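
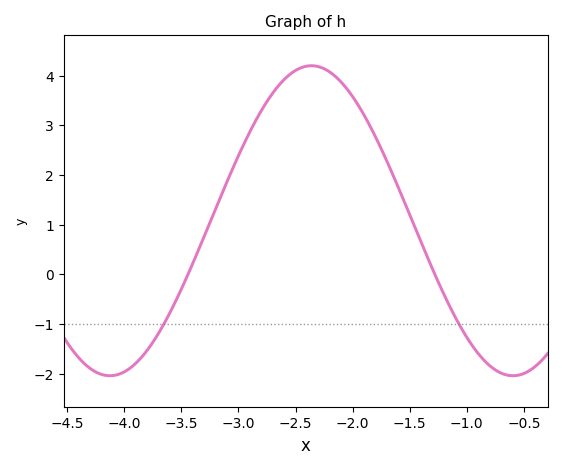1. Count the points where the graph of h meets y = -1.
2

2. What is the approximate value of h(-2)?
3.58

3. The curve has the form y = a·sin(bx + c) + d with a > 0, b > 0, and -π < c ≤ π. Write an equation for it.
y = 3.12sin(1.78x - 0.51) + 1.08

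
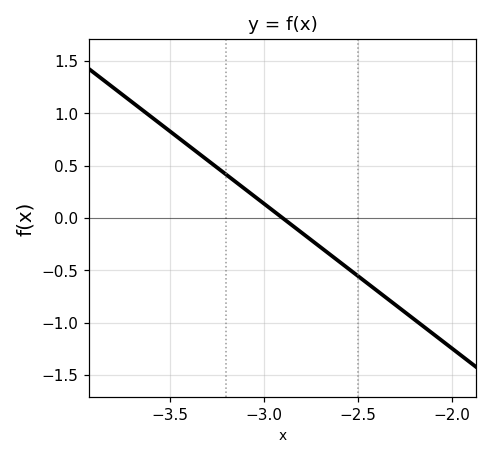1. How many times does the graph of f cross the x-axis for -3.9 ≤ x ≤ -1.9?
1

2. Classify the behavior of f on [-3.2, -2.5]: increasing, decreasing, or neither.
decreasing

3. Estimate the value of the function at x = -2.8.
-0.138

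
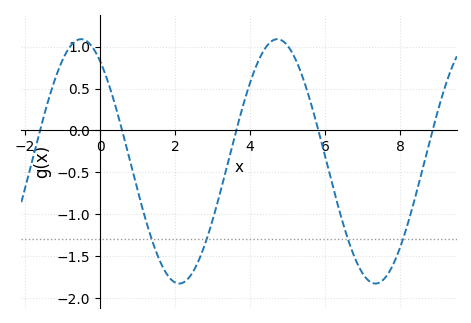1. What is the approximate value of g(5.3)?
0.757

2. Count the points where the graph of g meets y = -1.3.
4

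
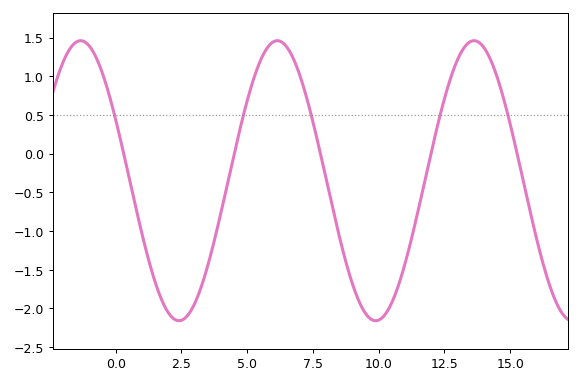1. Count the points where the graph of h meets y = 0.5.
5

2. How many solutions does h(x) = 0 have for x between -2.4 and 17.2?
5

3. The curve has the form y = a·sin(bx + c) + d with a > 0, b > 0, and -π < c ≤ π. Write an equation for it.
y = 1.81sin(0.84x + 2.69) - 0.35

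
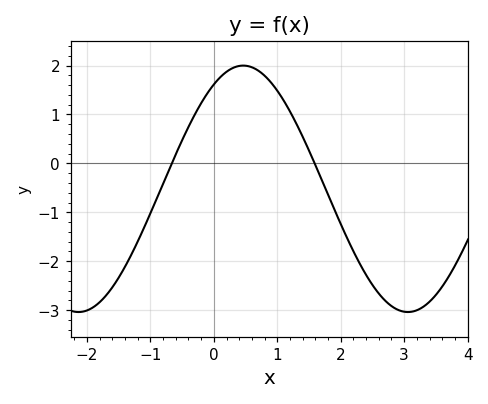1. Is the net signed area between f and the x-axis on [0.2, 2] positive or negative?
positive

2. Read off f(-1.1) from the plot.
-1.31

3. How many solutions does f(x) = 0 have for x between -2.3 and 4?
2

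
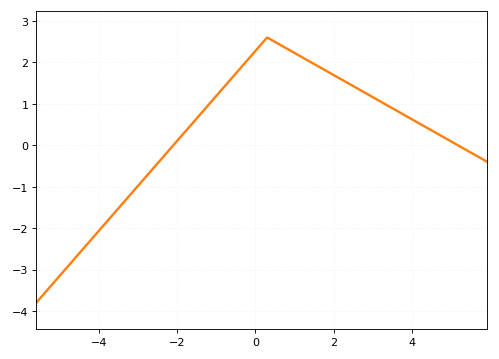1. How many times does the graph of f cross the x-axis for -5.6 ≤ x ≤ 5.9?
2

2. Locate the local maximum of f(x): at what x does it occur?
0.299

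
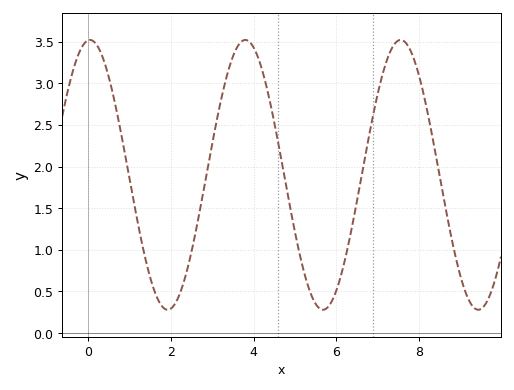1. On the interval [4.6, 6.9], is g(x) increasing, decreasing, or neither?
neither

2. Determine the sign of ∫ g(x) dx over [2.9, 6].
positive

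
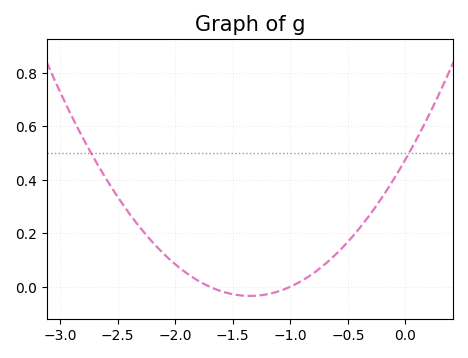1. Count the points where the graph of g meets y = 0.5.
2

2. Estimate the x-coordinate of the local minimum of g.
-1.35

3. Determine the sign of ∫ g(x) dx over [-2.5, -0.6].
positive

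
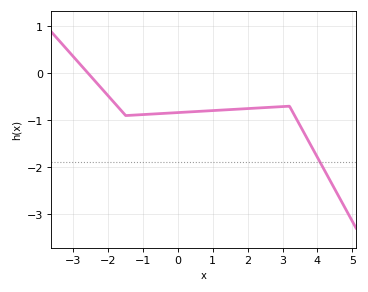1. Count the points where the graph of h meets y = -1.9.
1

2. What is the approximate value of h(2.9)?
-0.713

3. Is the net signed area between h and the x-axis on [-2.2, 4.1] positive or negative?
negative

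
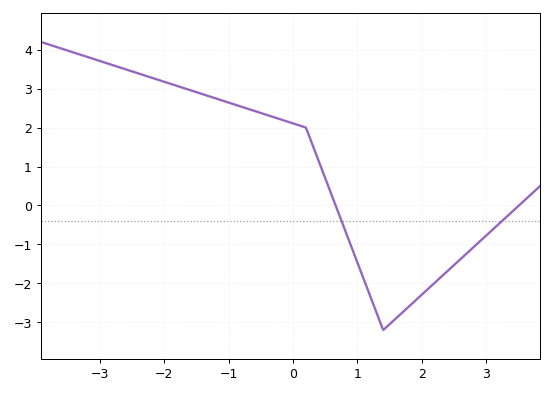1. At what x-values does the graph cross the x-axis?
0.662, 3.51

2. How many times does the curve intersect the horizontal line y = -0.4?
2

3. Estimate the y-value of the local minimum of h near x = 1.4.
-3.2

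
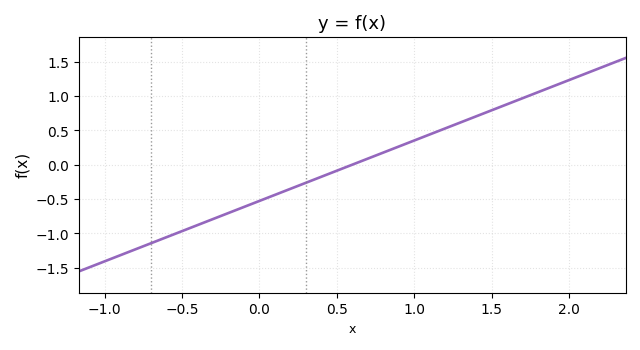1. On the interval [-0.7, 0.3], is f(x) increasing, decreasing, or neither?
increasing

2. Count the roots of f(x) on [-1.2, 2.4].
1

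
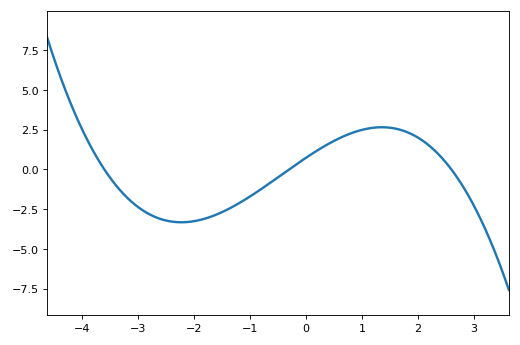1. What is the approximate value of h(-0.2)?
0.248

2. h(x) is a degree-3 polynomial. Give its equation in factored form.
y = -0.26(x + 3.6)(x + 0.3)(x - 2.6)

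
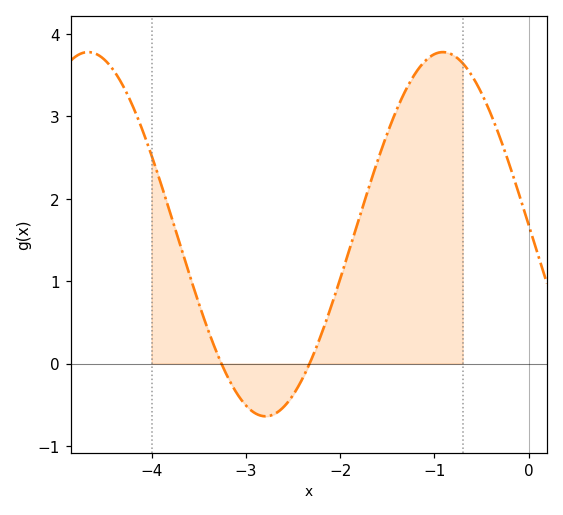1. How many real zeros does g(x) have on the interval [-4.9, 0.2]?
2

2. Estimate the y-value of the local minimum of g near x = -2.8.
-0.6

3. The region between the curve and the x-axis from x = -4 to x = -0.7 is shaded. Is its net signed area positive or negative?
positive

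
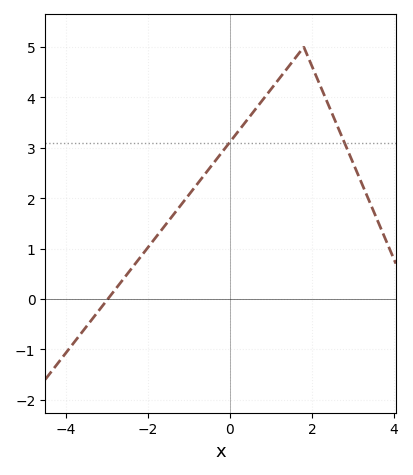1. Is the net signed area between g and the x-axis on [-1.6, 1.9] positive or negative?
positive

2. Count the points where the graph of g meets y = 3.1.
2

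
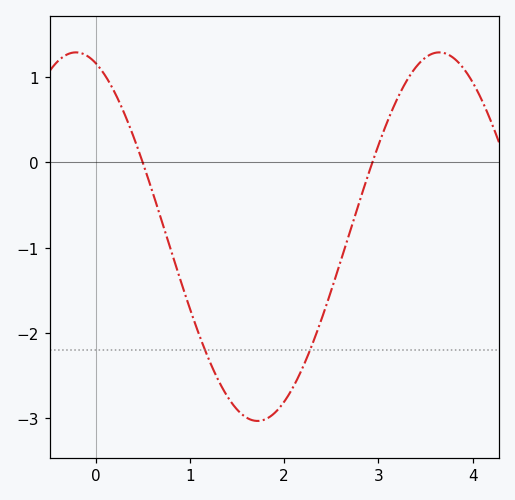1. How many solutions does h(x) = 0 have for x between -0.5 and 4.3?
2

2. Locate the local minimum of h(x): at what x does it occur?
1.7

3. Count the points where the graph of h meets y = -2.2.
2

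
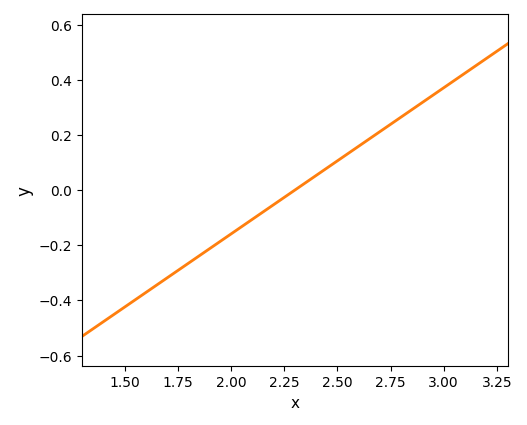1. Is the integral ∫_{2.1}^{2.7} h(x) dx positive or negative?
positive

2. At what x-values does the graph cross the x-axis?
2.3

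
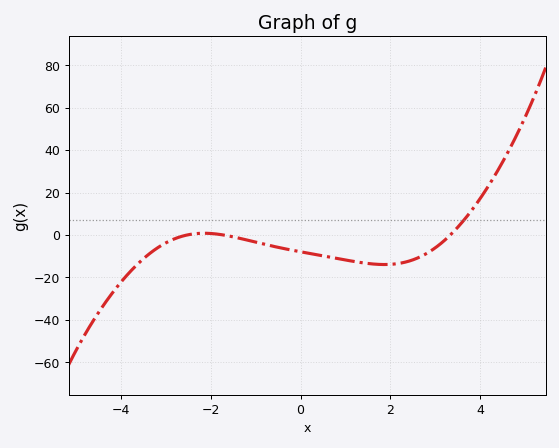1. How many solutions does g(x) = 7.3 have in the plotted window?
1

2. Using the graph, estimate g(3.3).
0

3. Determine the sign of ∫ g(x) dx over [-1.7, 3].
negative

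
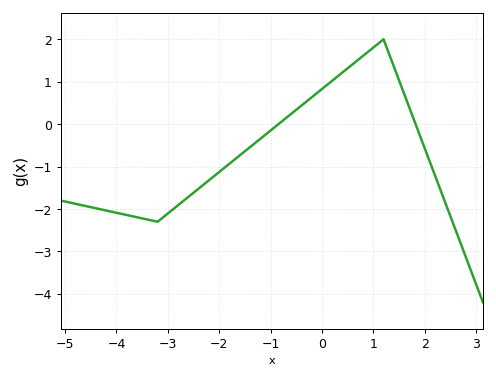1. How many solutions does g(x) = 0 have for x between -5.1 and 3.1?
2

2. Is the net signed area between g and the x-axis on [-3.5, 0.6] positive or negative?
negative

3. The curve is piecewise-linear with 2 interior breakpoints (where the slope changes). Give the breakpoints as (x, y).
(-3.2, -2.3); (1.2, 2)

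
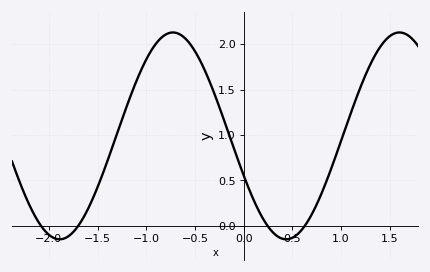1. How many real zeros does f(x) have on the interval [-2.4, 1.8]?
4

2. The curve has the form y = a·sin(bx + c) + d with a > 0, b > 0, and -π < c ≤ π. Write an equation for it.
y = 1.14sin(2.7x - 2.8) + 0.99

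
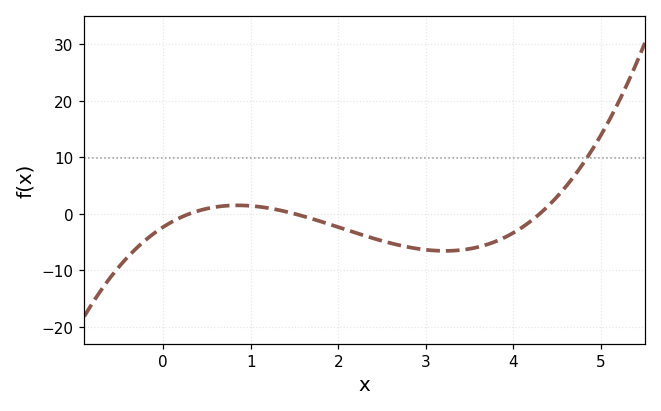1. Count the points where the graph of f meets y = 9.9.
1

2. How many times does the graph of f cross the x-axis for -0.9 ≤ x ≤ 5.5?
3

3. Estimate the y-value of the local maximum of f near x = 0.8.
1.49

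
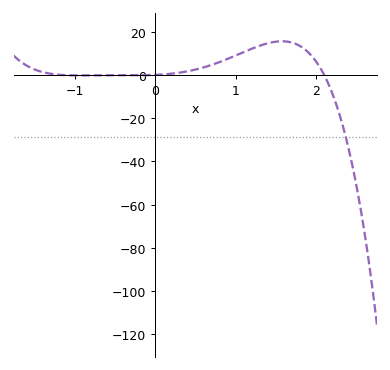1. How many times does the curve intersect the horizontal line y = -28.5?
1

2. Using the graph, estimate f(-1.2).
0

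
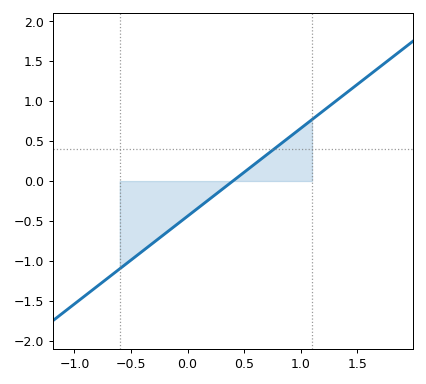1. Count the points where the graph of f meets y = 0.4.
1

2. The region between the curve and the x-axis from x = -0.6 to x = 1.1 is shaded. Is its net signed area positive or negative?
negative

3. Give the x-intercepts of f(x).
0.4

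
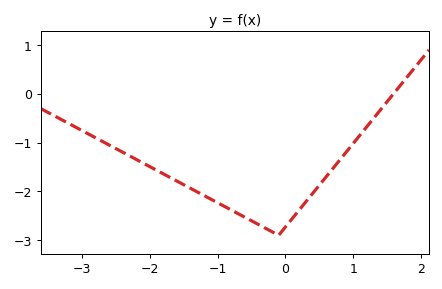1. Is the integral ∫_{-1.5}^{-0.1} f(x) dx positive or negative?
negative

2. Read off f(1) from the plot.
-1.02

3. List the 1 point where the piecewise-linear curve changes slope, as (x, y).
(-0.1, -2.9)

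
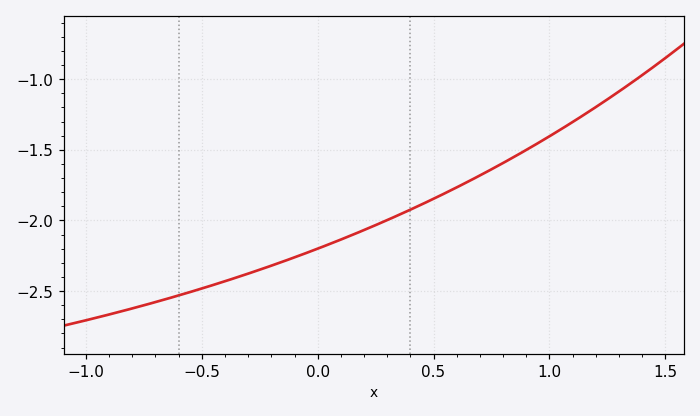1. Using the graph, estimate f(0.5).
-1.85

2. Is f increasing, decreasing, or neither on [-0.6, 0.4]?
increasing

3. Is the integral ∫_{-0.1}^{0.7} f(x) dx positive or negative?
negative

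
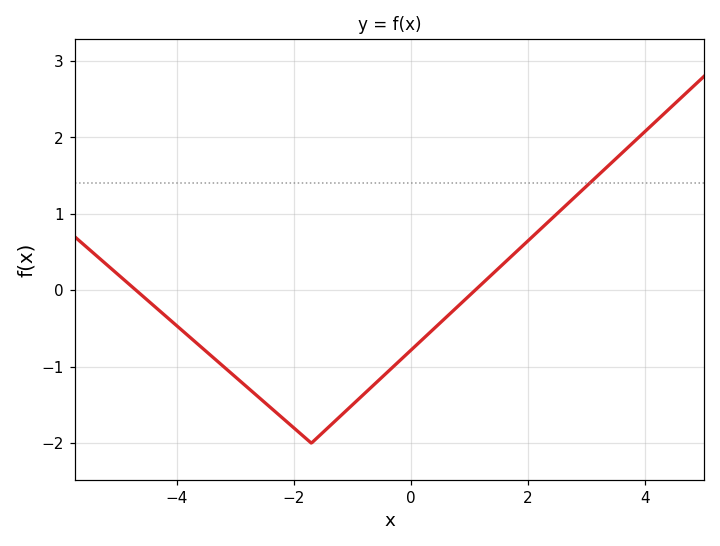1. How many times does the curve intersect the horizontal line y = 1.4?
1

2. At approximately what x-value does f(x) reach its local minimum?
-1.6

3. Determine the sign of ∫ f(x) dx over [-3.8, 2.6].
negative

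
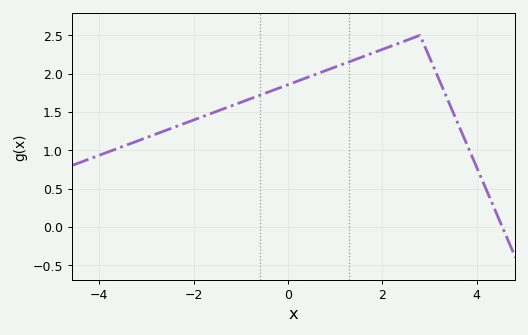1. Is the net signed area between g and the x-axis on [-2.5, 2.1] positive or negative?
positive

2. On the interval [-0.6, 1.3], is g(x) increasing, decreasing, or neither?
increasing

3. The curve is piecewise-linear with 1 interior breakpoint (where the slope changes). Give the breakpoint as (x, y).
(2.8, 2.5)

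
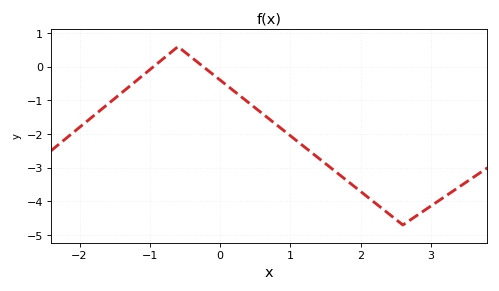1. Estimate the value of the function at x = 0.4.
-1.06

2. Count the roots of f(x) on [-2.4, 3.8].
2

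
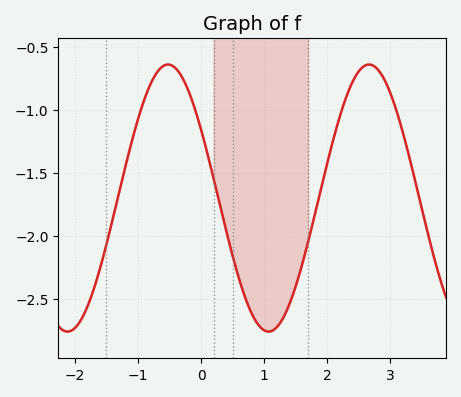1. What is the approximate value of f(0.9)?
-2.7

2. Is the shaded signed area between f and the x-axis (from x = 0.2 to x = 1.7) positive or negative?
negative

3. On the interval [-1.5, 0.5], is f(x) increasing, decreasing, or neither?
neither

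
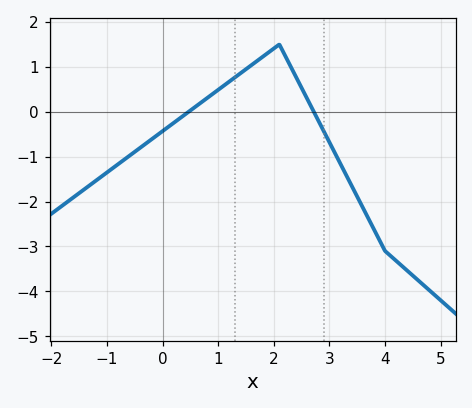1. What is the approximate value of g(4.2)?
-3.3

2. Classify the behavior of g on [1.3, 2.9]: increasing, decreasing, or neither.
neither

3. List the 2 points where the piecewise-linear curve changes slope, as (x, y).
(2.1, 1.5); (4, -3.1)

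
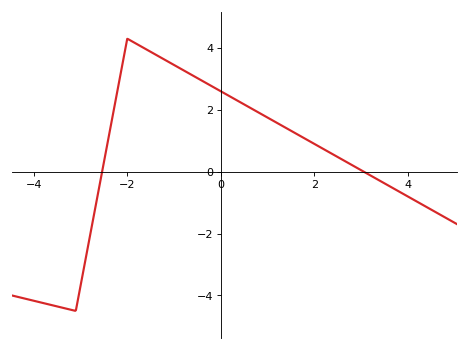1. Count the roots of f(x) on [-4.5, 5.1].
2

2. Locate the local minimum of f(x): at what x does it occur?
-3.1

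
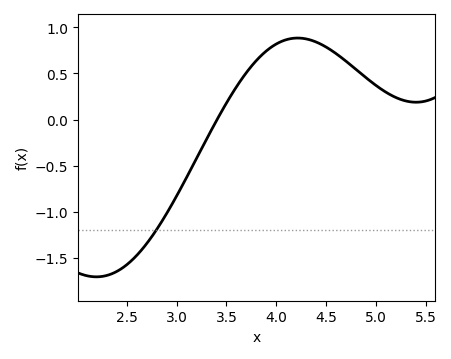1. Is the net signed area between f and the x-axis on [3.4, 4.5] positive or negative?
positive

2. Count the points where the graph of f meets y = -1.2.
1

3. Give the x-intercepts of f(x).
3.41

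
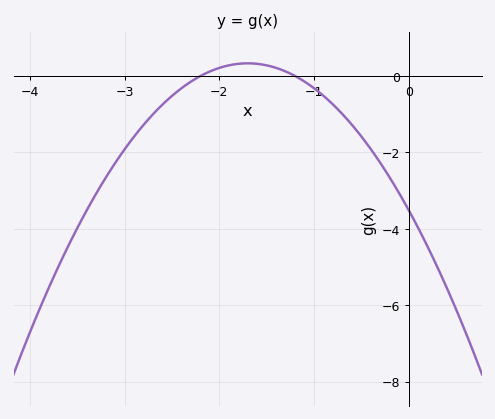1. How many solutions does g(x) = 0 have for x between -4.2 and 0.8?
2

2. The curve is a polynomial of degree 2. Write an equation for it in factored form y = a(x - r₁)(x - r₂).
y = -1.33(x + 2.2)(x + 1.2)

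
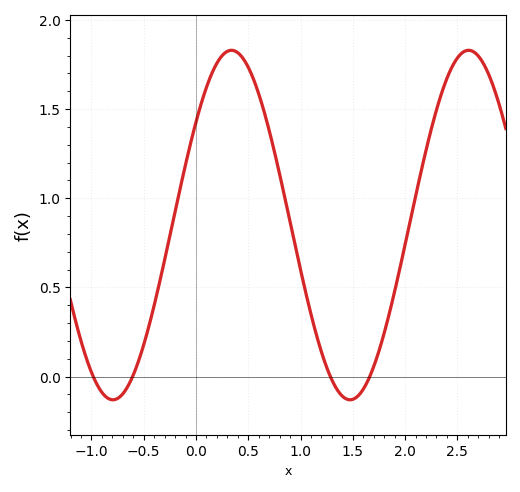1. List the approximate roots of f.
-0.983, -0.606, 1.29, 1.66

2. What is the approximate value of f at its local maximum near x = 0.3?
1.83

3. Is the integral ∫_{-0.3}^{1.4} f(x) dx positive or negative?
positive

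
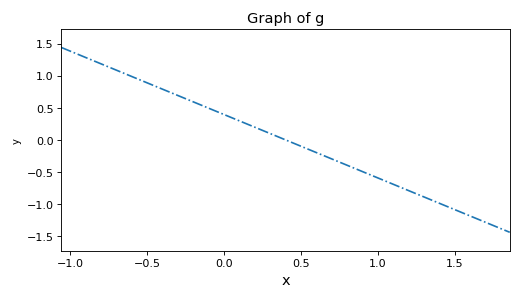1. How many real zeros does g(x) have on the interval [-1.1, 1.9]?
1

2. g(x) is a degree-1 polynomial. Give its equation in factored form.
y = -0.99(x - 0.4)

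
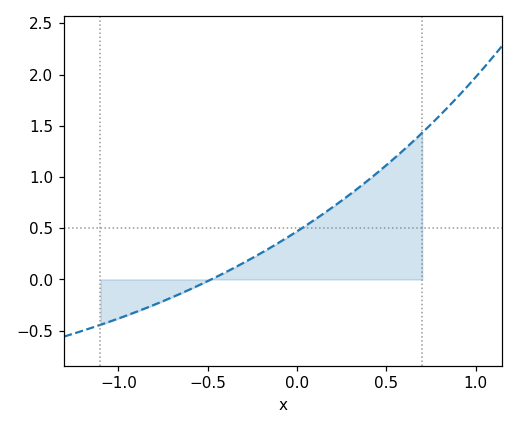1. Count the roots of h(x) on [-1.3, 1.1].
1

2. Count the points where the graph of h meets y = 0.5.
1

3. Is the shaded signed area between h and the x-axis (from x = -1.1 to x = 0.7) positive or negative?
positive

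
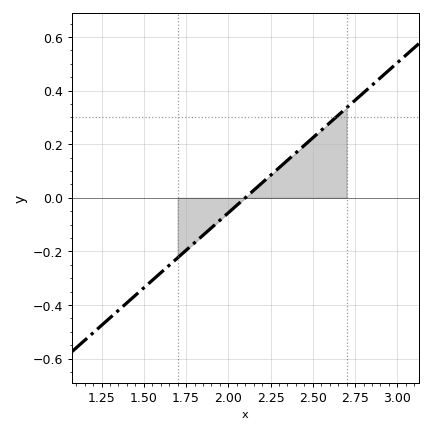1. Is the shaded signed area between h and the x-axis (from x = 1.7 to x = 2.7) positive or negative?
positive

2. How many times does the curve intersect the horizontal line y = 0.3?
1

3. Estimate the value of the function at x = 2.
-0.06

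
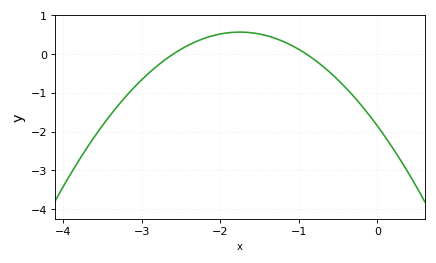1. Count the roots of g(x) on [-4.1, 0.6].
2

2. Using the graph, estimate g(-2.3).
0.3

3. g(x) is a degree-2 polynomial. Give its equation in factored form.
y = -0.79(x + 2.6)(x + 0.9)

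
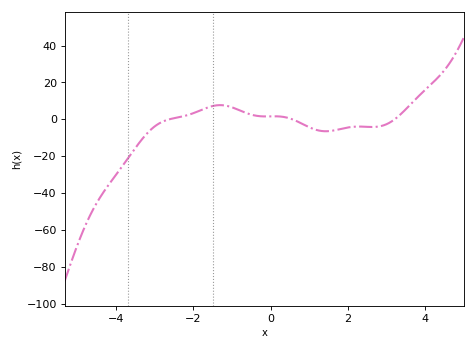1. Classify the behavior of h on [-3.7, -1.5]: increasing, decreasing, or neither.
increasing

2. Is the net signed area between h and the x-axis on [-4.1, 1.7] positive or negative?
negative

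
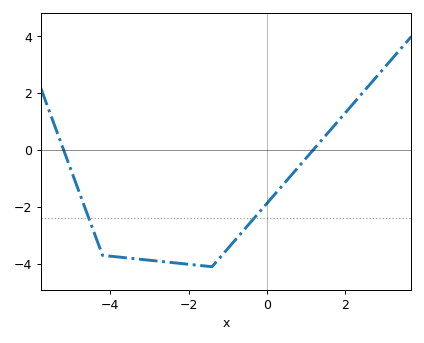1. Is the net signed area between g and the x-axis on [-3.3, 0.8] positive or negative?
negative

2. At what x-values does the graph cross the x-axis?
-5.2, 1.2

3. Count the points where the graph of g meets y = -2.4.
2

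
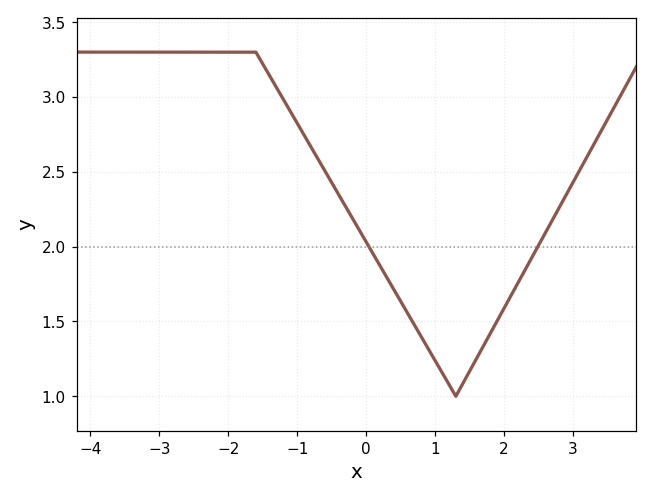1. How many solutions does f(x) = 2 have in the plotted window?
2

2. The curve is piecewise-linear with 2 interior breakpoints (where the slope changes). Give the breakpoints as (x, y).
(-1.6, 3.3); (1.3, 1)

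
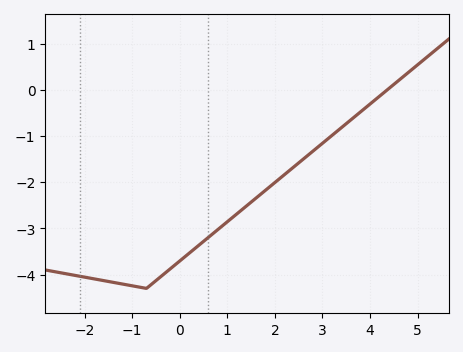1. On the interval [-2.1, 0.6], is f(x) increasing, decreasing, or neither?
neither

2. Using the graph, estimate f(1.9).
-2.1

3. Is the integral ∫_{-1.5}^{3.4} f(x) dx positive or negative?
negative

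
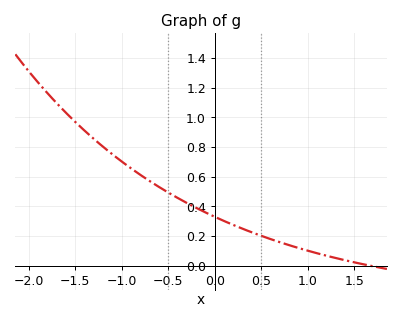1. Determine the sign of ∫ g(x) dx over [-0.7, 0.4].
positive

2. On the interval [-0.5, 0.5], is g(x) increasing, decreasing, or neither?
decreasing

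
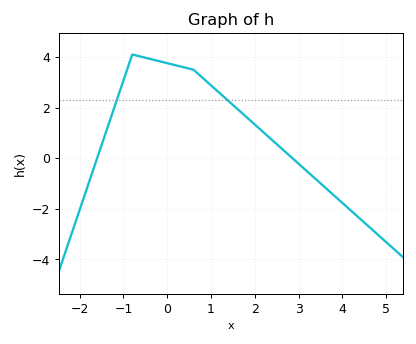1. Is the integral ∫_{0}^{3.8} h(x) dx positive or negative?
positive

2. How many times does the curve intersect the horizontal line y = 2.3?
2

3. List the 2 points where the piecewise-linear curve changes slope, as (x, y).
(-0.8, 4.1); (0.6, 3.5)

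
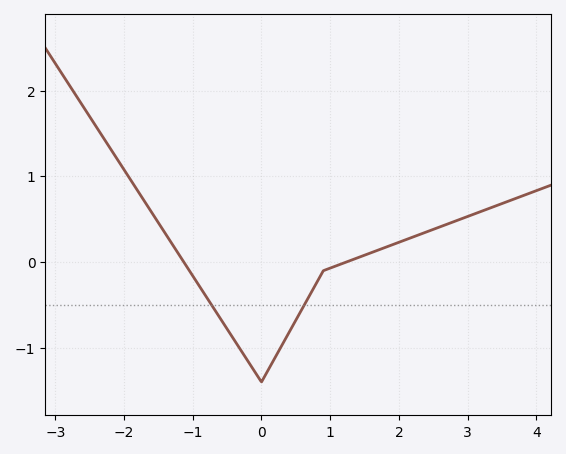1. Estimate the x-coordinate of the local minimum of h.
0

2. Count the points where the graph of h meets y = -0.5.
2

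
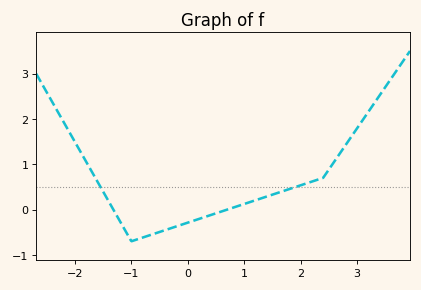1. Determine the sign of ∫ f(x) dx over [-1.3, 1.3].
negative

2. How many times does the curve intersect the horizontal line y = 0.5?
2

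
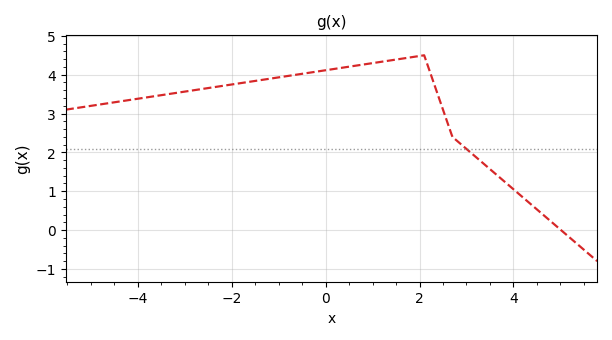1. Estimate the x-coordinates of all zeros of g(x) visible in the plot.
5.01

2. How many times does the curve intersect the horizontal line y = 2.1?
1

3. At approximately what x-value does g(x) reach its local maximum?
2.1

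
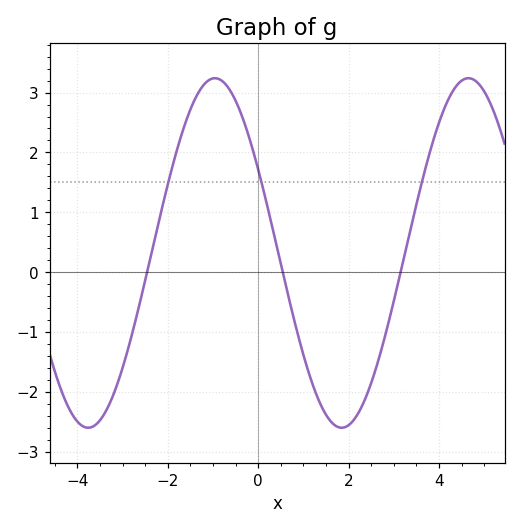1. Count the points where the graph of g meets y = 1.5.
3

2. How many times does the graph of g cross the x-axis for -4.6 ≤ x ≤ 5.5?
3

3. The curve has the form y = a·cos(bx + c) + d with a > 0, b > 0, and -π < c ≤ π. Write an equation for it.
y = 2.92cos(1.1x + 1.1) + 0.32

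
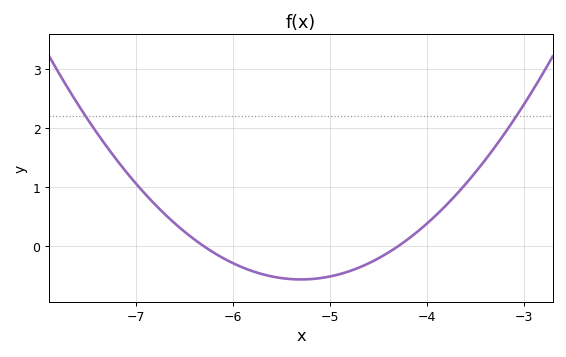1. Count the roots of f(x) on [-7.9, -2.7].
2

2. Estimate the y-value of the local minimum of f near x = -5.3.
-0.6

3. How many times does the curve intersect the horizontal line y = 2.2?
2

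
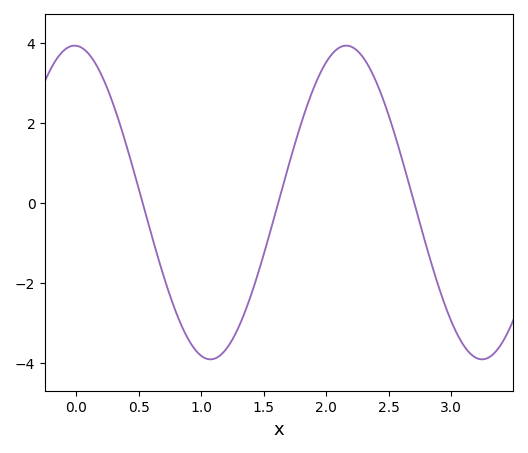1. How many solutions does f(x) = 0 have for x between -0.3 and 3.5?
3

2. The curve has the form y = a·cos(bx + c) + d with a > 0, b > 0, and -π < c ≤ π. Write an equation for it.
y = 3.93cos(2.89x + 0.04) + 0.01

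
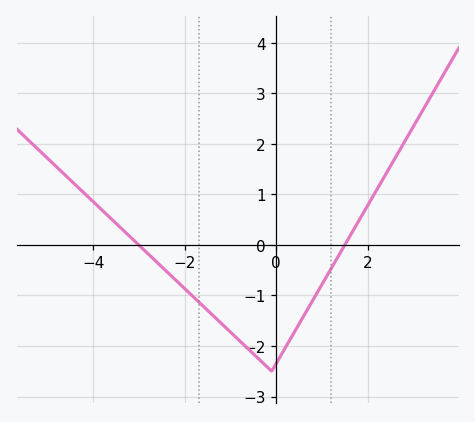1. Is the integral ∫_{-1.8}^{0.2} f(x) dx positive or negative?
negative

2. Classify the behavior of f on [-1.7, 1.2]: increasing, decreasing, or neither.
neither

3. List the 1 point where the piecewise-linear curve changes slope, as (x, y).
(-0.1, -2.5)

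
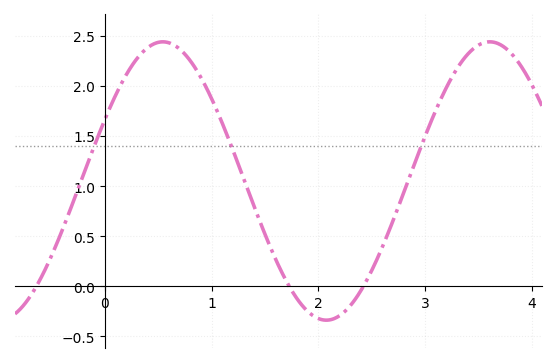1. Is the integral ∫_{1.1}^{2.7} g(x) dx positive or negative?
positive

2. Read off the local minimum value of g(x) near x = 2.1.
-0.35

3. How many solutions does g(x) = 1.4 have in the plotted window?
3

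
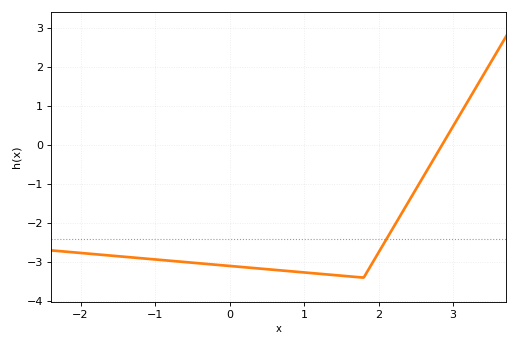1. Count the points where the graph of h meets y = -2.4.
1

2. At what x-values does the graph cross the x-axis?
2.85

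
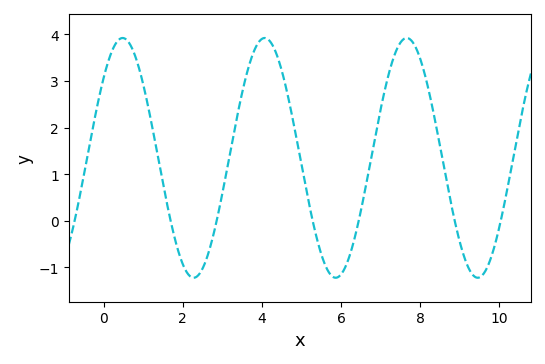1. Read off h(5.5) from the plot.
-0.7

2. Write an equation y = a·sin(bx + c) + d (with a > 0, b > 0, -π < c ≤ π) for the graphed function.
y = 2.57sin(1.8x + 0.73) + 1.35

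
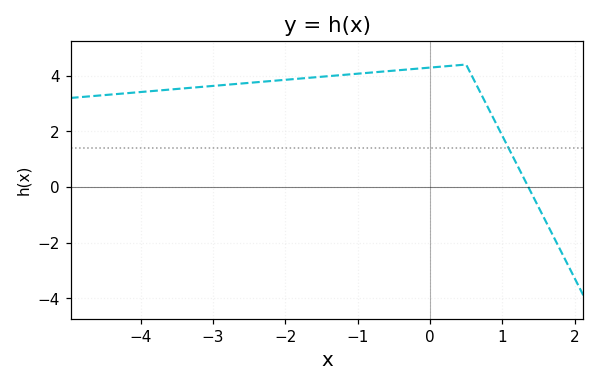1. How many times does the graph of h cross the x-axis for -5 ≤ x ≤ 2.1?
1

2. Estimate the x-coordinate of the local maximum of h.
0.5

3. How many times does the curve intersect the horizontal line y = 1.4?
1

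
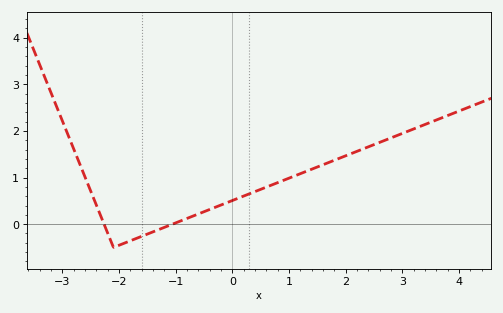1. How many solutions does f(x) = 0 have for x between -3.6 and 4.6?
2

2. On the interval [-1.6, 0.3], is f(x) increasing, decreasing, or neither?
increasing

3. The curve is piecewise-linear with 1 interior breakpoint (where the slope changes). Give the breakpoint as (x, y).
(-2.1, -0.5)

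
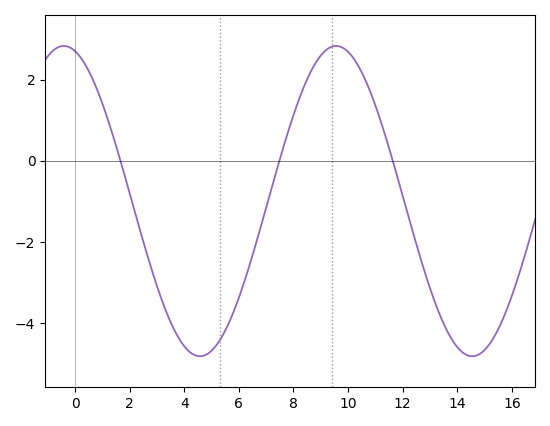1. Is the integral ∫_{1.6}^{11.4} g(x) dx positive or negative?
negative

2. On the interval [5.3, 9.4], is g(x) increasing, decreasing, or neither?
increasing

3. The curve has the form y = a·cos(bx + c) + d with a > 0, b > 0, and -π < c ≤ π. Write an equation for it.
y = 3.82cos(0.63x + 0.26) - 0.99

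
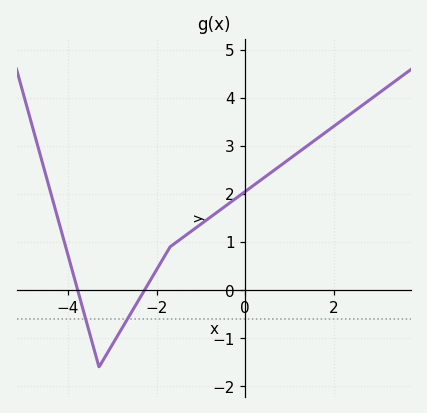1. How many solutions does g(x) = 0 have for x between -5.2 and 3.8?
2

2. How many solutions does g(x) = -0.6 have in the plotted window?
2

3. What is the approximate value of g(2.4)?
3.68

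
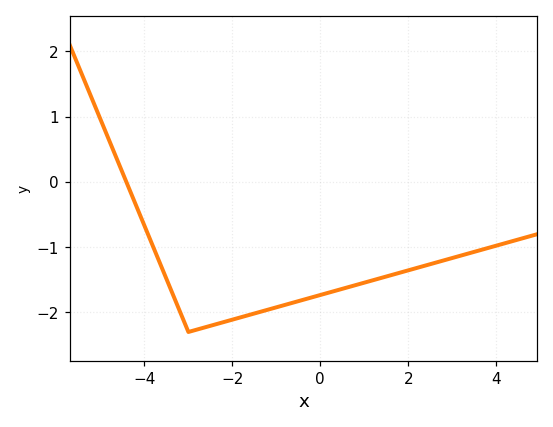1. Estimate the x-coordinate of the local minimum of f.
-3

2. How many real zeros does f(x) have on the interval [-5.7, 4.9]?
1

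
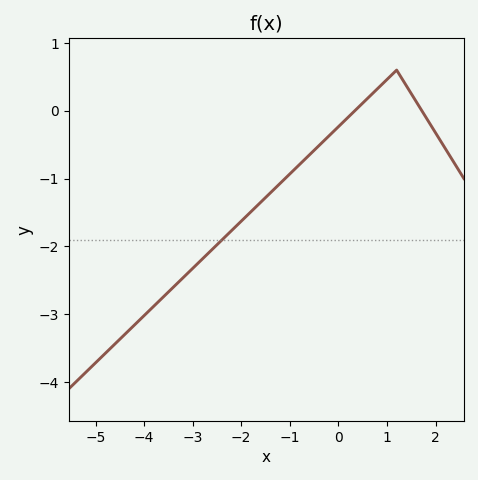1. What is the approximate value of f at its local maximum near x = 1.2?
0.599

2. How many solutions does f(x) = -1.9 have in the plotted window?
1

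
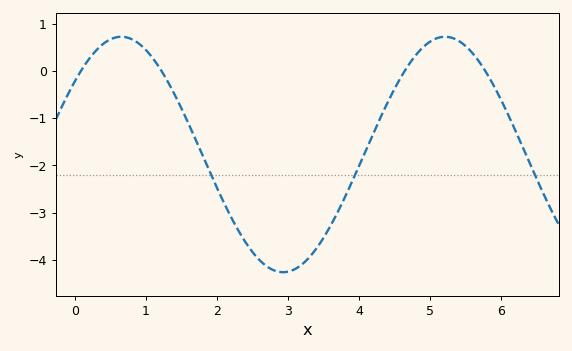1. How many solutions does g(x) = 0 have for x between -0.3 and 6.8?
4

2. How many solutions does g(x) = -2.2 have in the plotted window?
3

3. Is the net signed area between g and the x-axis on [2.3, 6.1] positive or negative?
negative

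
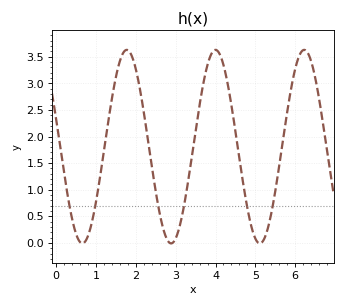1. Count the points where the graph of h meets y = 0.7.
6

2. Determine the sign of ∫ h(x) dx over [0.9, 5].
positive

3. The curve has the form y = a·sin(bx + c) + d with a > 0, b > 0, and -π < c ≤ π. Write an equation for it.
y = 1.82sin(2.8x + 2.9) + 1.81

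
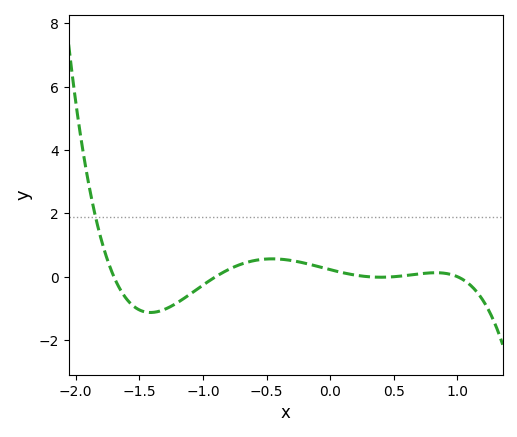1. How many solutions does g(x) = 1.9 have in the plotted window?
1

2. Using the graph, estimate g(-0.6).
0.6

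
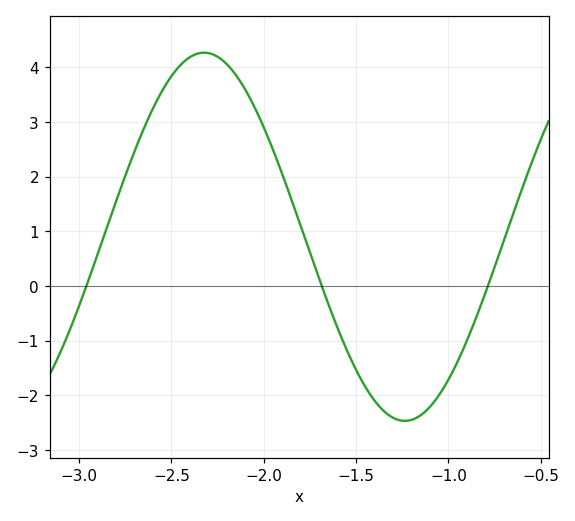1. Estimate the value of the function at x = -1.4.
-2.1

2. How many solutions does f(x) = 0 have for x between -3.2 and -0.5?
3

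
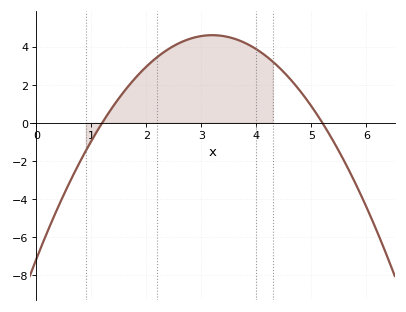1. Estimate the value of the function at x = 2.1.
3.21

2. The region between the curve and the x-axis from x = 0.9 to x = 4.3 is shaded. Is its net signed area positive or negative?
positive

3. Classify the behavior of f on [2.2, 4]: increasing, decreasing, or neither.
neither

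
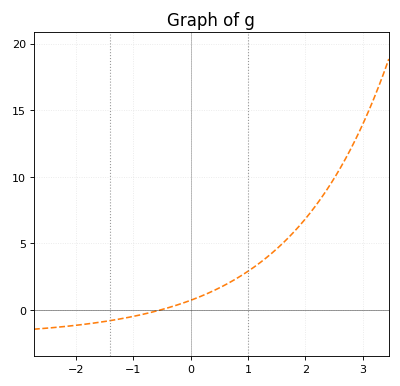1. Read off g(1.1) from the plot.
3.22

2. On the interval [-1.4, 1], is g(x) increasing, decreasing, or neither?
increasing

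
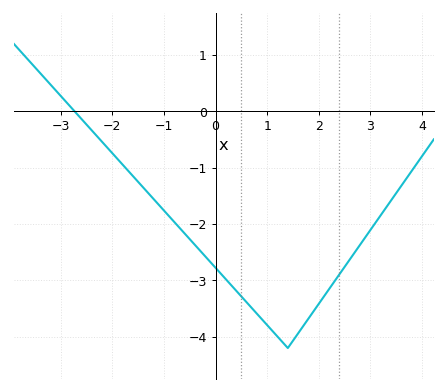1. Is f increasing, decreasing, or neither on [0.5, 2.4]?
neither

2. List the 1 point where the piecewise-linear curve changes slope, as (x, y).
(1.4, -4.2)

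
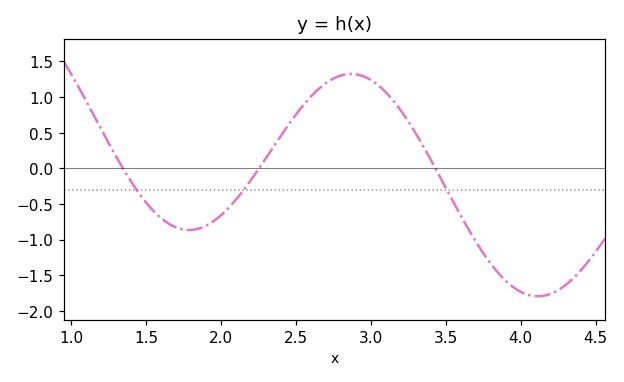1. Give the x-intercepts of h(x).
1.35, 2.25, 3.43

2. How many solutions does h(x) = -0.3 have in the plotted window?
3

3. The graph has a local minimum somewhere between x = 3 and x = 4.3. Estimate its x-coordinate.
4.11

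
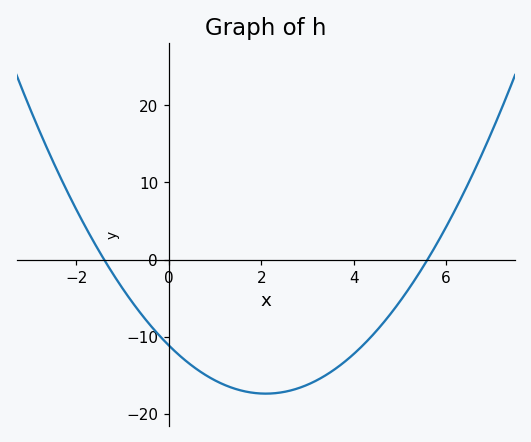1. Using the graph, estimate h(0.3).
-13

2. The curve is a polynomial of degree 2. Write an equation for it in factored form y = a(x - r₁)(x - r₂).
y = 1.42(x + 1.4)(x - 5.6)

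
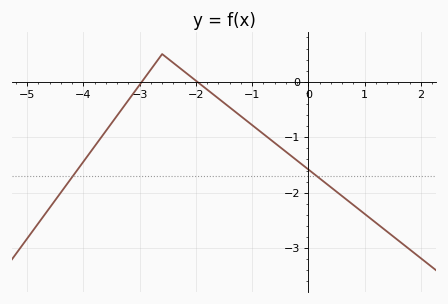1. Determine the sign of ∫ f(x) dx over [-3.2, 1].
negative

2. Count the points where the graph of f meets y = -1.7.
2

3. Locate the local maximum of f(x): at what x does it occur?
-2.6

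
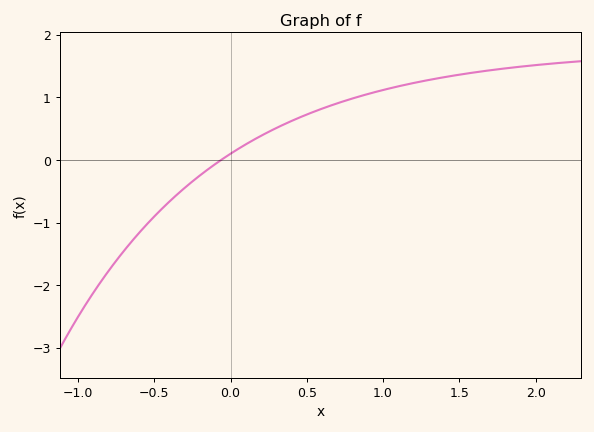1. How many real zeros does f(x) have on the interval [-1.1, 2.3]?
1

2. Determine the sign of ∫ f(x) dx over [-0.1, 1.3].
positive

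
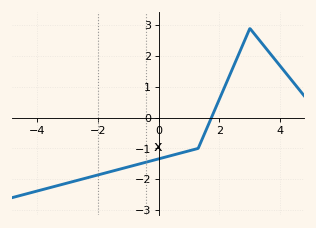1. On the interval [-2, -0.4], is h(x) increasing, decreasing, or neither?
increasing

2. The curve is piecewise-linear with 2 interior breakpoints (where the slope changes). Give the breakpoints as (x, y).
(1.3, -1); (3, 2.9)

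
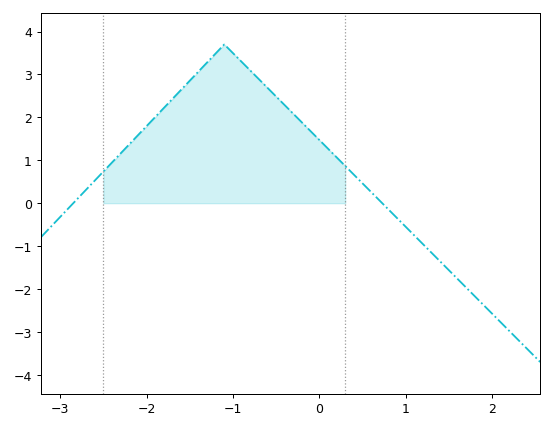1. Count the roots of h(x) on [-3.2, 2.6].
2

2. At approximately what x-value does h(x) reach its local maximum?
-1.1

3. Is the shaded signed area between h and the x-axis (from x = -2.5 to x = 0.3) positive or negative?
positive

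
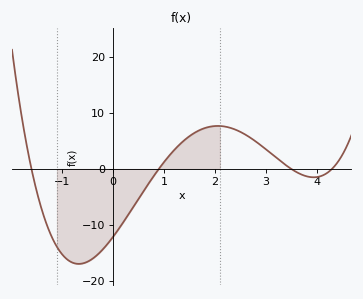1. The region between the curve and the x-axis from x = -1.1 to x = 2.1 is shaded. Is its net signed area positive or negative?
negative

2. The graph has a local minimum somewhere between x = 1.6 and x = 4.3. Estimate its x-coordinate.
3.94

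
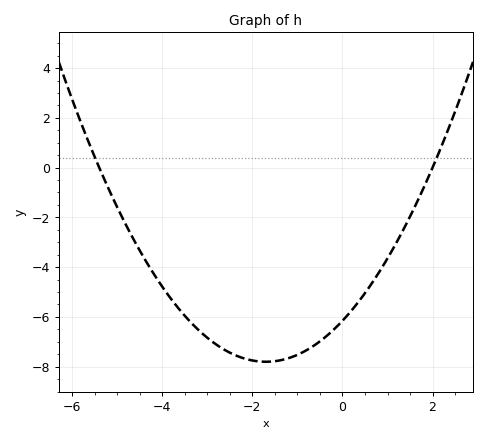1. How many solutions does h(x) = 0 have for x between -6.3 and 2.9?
2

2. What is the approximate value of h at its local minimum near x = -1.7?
-7.8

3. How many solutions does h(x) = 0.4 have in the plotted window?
2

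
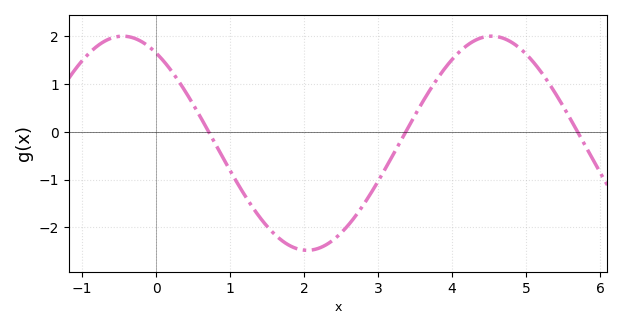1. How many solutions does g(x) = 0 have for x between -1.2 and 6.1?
3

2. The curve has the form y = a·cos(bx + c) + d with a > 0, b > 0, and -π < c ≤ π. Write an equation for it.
y = 2.24cos(1.3x + 0.57) - 0.24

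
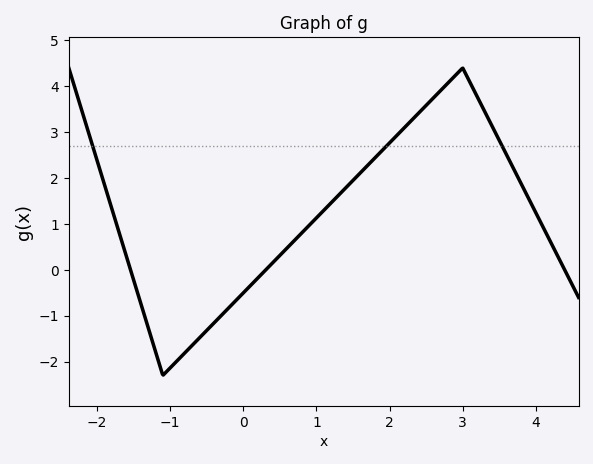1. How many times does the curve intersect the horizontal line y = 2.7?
3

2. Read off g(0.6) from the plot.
0.5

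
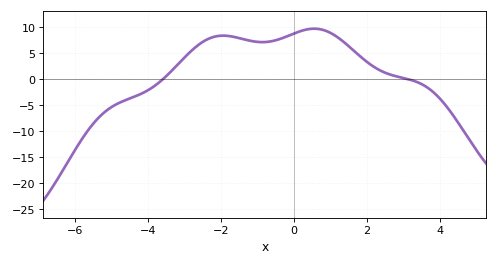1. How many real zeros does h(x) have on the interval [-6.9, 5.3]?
2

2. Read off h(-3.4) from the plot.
1.33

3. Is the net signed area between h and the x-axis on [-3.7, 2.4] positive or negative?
positive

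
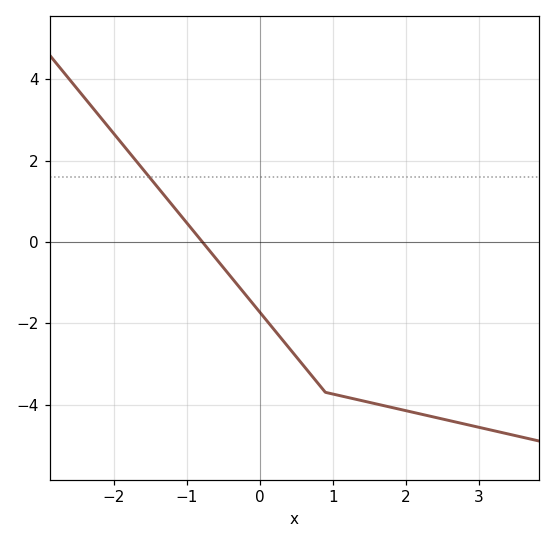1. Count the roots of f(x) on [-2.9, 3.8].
1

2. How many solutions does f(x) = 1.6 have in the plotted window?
1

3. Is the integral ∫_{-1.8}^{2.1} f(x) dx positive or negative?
negative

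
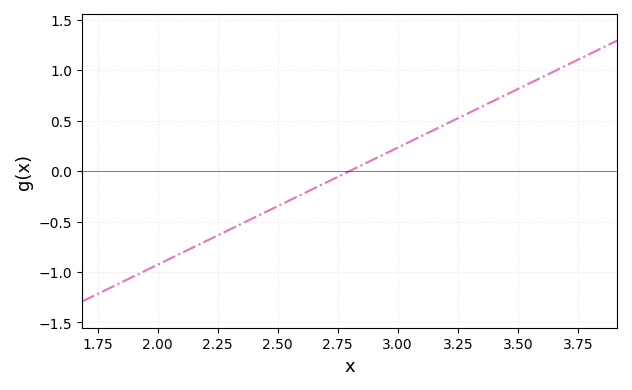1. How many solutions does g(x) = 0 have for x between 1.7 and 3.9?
1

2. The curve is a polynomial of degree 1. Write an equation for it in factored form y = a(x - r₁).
y = 1.16(x - 2.8)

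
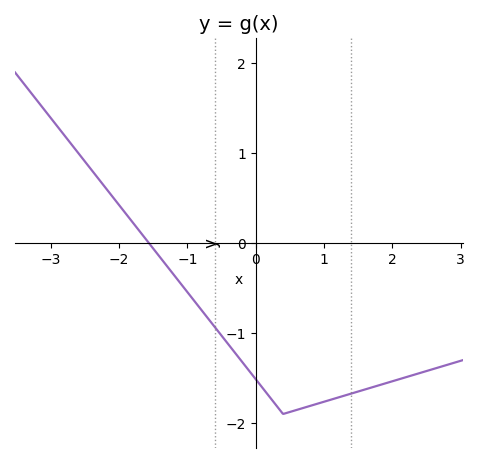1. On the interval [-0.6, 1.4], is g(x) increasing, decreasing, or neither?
neither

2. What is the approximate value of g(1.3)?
-1.7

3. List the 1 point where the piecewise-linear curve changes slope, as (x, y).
(0.4, -1.9)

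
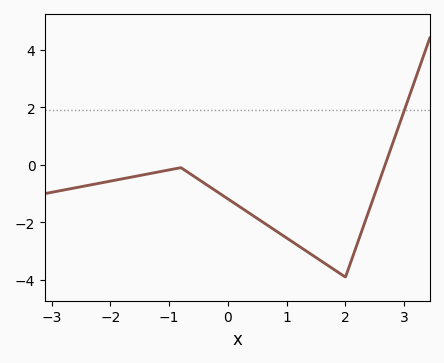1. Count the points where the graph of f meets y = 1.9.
1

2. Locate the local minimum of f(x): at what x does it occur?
2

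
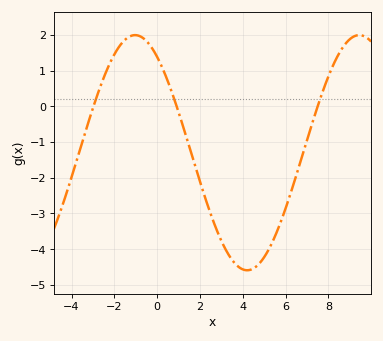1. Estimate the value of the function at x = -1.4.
1.9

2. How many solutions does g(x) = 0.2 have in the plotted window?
3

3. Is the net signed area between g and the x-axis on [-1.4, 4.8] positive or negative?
negative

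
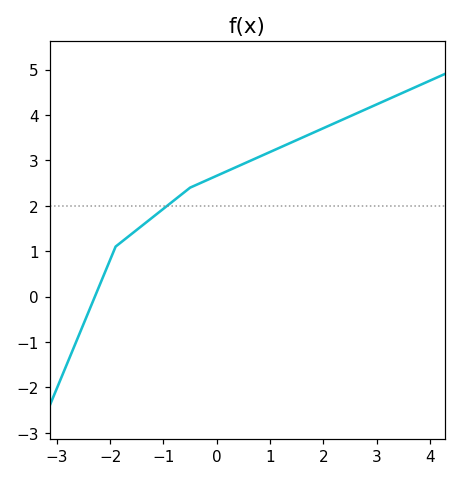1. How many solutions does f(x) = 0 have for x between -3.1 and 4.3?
1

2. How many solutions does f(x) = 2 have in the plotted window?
1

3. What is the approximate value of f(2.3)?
3.87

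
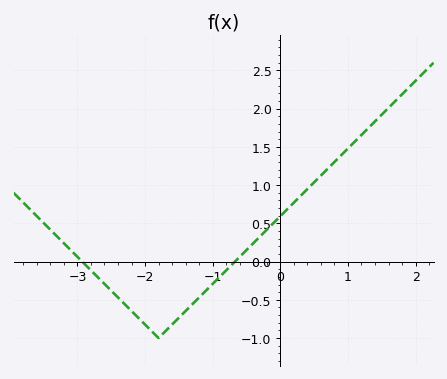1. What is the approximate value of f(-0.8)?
-0.1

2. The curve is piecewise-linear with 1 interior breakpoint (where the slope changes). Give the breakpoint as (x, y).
(-1.8, -1)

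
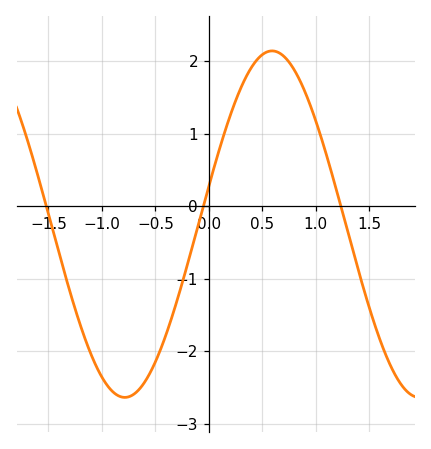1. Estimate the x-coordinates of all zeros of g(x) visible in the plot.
-1.5, -0.05, 1.25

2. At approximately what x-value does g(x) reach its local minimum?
-0.8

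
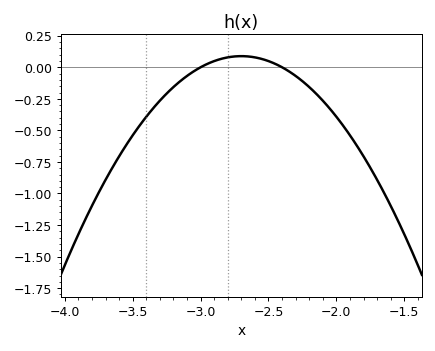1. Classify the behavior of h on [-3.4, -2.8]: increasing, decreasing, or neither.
increasing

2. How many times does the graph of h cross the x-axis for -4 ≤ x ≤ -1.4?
2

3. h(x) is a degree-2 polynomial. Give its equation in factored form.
y = -0.98(x + 3)(x + 2.4)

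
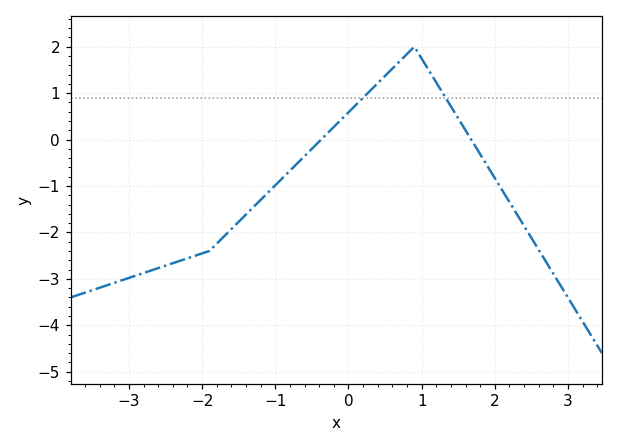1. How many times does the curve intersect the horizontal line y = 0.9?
2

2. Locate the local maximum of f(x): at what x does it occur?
0.901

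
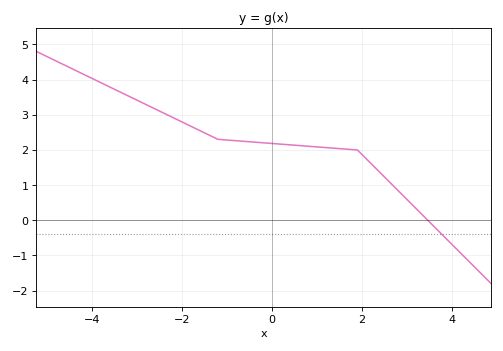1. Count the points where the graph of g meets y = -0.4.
1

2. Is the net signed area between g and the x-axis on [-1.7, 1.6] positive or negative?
positive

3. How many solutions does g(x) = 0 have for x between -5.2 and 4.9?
1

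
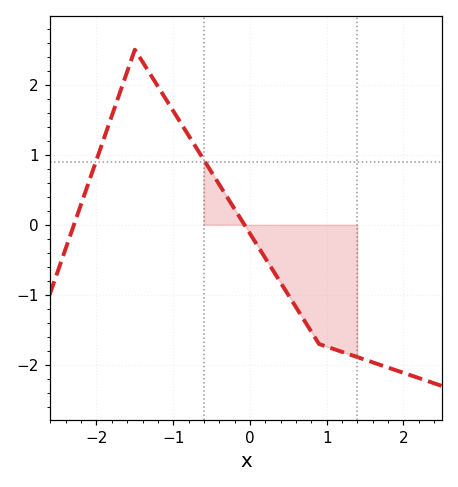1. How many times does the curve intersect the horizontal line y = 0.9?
2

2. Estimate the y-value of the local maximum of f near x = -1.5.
2.5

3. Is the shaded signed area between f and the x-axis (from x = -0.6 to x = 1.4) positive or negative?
negative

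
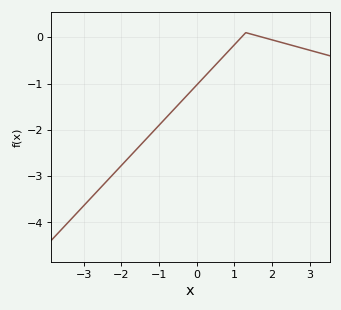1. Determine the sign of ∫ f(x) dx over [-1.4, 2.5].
negative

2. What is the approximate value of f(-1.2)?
-2.1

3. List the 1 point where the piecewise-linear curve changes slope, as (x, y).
(1.3, 0.1)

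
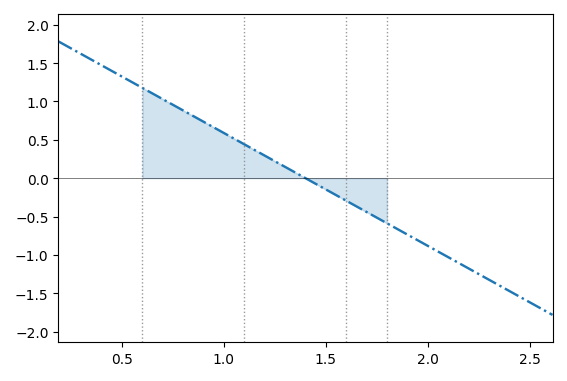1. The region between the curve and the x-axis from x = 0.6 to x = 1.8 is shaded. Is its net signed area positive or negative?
positive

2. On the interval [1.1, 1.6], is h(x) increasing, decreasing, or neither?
decreasing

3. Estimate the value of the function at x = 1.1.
0.45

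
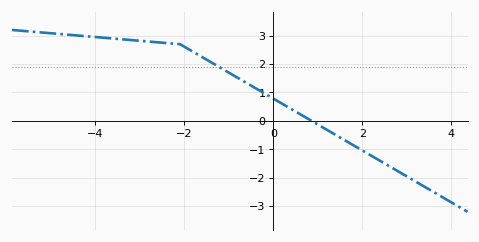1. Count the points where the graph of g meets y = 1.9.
1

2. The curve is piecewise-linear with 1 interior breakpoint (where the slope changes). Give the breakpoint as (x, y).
(-2.1, 2.7)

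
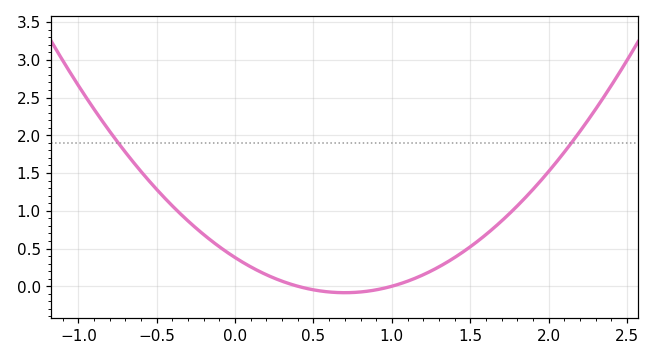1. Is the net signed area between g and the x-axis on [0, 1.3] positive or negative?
positive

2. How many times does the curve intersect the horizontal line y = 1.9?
2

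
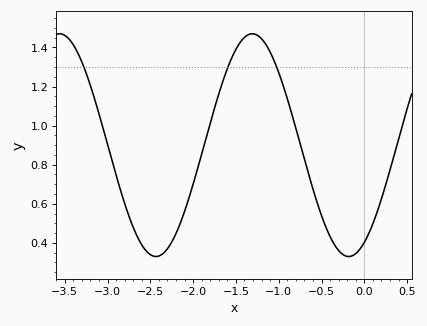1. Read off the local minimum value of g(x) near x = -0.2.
0.34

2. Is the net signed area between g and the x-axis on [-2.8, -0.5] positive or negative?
positive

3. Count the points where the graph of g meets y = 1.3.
3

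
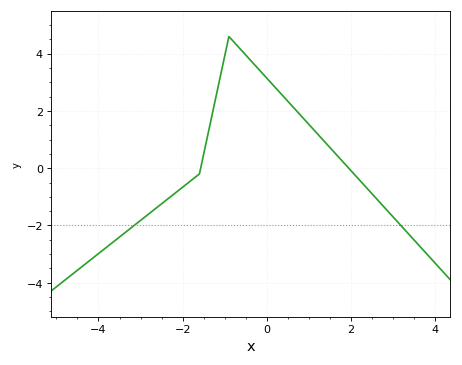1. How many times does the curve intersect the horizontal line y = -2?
2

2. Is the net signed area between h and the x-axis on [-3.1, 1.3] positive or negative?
positive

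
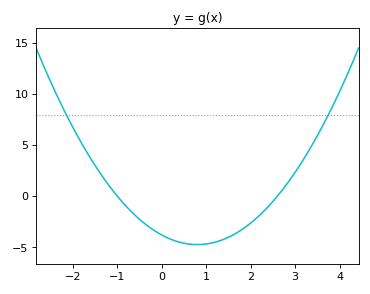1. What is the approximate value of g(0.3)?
-4.5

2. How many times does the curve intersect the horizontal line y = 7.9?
2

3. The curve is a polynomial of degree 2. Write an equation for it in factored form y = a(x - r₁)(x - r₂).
y = 1.46(x + 1)(x - 2.6)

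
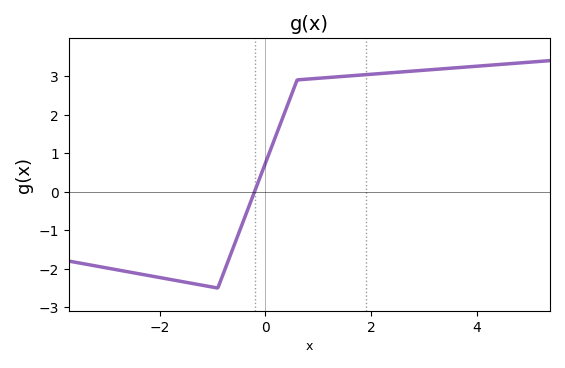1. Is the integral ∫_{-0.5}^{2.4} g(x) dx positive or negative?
positive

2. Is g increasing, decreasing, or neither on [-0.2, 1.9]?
increasing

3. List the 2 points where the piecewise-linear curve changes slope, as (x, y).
(-0.9, -2.5); (0.6, 2.9)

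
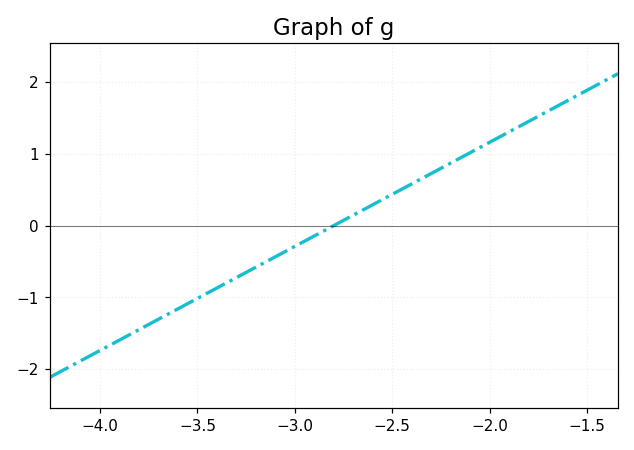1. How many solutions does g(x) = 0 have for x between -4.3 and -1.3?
1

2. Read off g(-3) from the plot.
-0.29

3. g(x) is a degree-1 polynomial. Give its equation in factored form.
y = 1.45(x + 2.8)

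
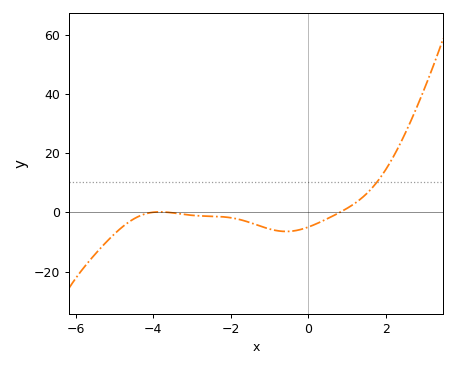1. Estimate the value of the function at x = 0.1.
-4.45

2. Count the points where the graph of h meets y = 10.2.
1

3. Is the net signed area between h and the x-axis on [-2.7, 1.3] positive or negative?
negative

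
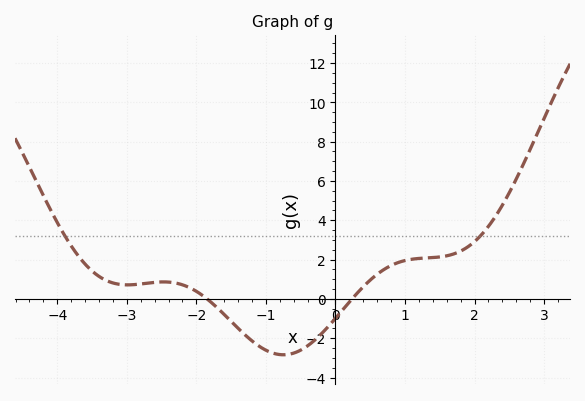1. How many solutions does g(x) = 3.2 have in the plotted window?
2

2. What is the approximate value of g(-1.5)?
-1.14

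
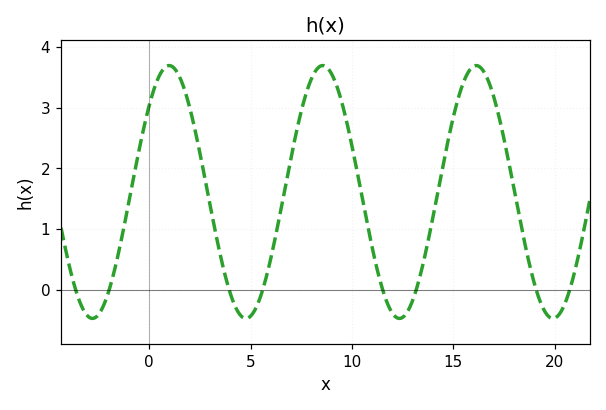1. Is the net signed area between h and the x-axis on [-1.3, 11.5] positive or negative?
positive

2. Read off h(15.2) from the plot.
3.1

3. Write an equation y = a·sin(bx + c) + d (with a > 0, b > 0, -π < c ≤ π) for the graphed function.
y = 2.08sin(0.83x + 0.75) + 1.61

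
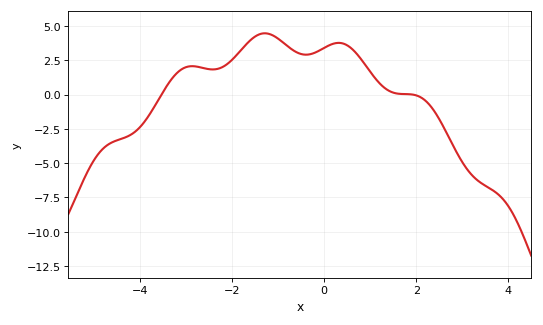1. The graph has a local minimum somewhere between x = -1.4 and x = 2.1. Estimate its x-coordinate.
-0.396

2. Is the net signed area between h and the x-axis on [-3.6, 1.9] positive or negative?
positive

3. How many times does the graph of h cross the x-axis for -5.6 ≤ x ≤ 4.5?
2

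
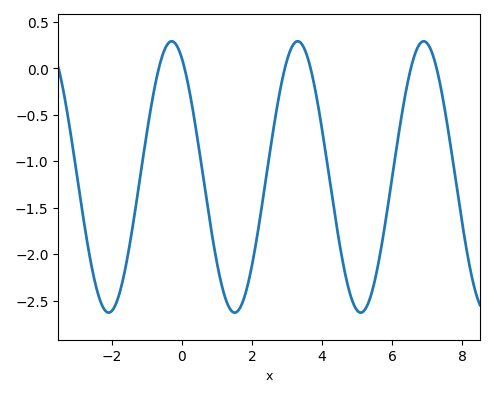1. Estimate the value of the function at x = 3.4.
0.27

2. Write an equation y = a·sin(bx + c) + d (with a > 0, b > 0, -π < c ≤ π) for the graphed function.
y = 1.46sin(1.75x + 2.07) - 1.17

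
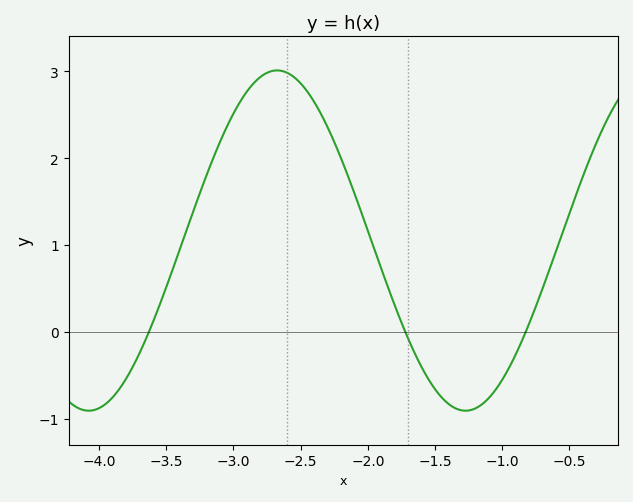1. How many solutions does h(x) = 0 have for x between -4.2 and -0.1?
3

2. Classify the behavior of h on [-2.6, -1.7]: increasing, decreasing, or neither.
decreasing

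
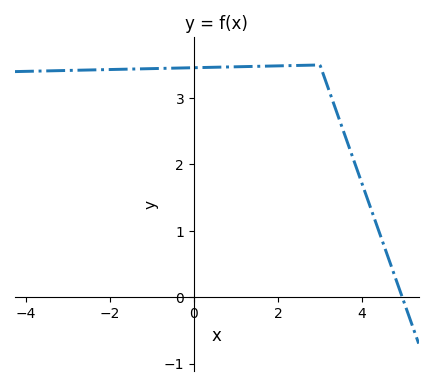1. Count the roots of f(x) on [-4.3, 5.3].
1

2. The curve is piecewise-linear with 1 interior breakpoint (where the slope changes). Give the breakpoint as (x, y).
(3, 3.5)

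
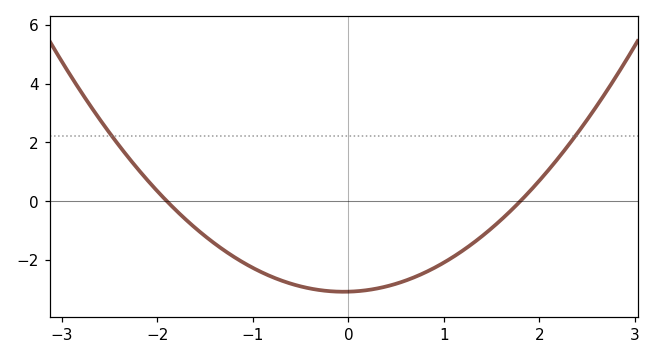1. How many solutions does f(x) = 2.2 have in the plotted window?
2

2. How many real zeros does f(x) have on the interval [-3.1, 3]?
2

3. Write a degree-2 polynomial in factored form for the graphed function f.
y = 0.9(x + 1.9)(x - 1.8)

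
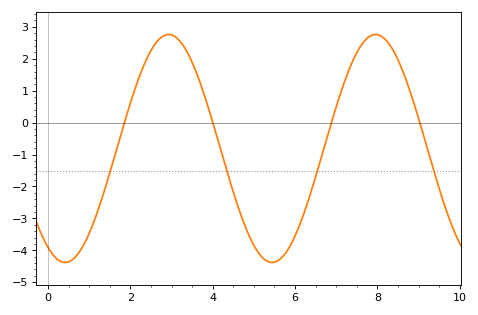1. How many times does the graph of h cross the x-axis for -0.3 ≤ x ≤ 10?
4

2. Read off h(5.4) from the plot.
-4.37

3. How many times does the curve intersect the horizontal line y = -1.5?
4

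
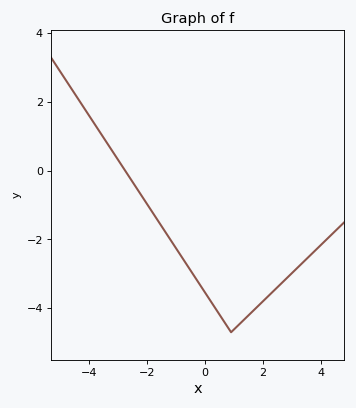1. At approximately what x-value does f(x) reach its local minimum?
0.8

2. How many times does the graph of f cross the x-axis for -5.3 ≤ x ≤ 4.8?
1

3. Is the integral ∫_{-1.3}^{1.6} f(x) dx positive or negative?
negative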